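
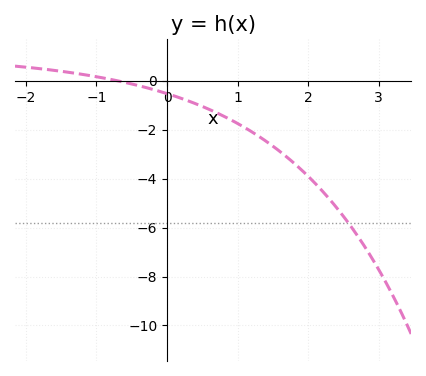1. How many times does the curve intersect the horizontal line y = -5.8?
1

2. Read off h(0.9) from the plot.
-1.59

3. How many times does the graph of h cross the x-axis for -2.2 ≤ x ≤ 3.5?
1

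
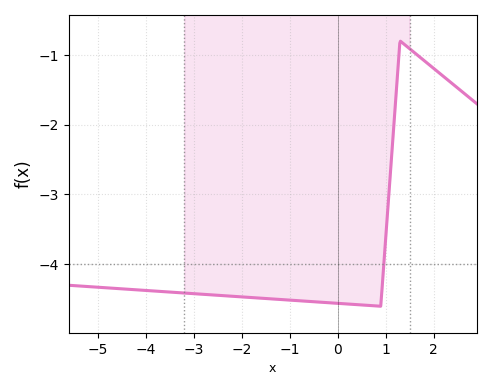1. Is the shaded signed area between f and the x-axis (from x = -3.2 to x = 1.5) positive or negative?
negative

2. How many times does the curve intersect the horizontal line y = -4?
1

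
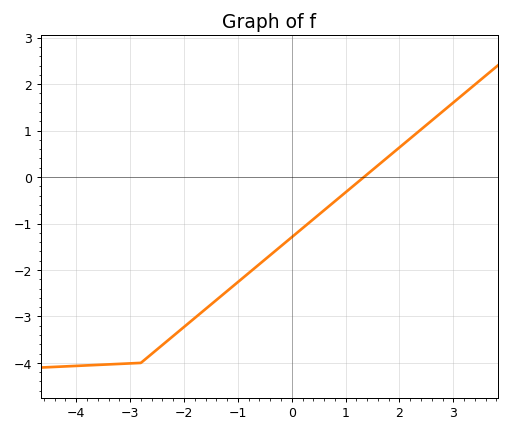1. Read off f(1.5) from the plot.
0.2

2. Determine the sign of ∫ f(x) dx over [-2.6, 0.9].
negative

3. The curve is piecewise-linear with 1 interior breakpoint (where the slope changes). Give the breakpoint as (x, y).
(-2.8, -4)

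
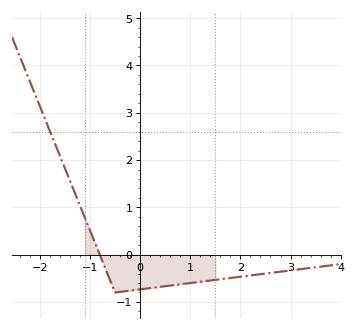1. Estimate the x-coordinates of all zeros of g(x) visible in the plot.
-0.804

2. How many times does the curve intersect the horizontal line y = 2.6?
1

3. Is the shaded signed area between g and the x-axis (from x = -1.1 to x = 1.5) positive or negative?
negative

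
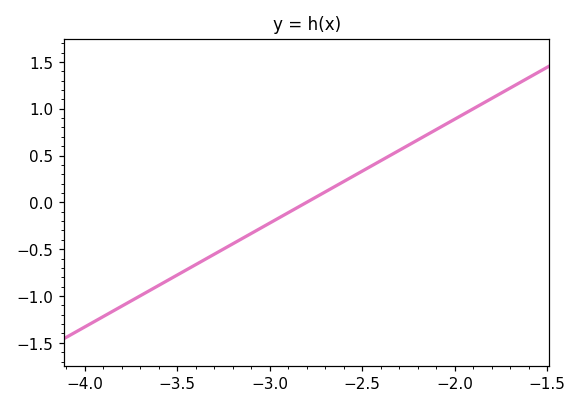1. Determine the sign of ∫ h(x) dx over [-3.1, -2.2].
positive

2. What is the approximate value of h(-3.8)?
-1.11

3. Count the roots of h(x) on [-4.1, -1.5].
1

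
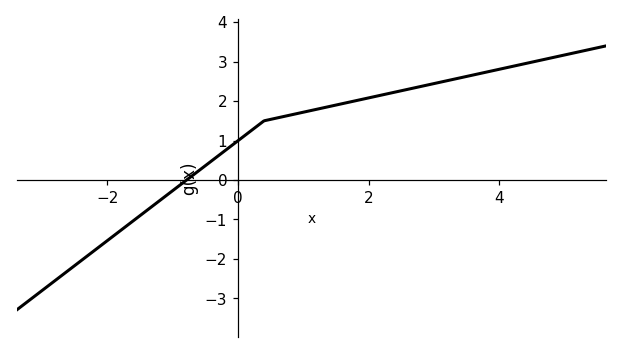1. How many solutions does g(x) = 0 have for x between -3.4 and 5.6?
1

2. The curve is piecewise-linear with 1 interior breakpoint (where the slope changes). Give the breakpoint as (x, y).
(0.4, 1.5)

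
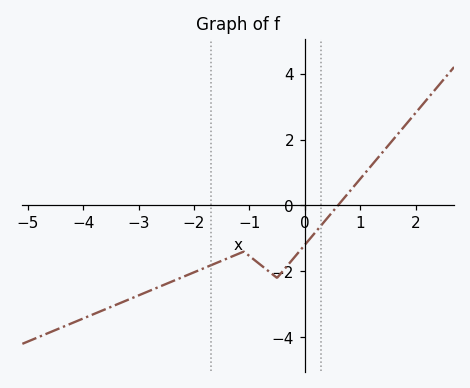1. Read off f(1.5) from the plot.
1.81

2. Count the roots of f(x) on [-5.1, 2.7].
1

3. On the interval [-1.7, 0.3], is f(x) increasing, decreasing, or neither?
neither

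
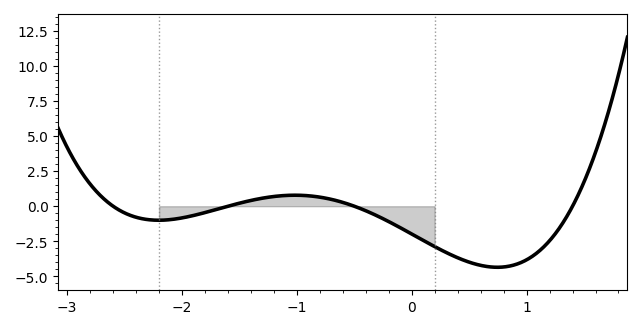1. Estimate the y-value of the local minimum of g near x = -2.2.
-0.999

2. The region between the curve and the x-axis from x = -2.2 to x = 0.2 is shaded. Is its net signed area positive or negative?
negative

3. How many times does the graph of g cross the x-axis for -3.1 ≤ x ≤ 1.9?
4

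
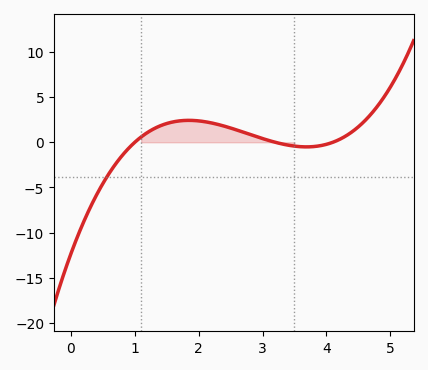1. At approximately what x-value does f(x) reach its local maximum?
1.8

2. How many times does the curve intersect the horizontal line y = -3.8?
1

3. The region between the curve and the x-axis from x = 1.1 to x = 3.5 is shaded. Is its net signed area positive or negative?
positive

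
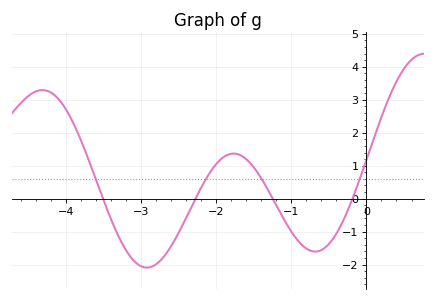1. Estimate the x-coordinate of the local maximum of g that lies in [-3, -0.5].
-1.77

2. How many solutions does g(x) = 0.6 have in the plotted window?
4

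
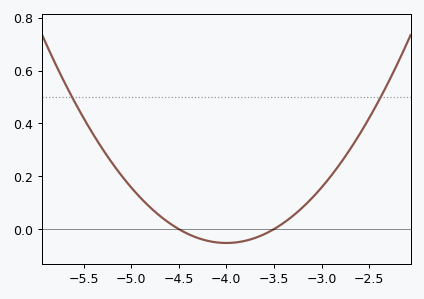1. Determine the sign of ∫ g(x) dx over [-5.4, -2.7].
positive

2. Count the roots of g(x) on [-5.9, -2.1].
2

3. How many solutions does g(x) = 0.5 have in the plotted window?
2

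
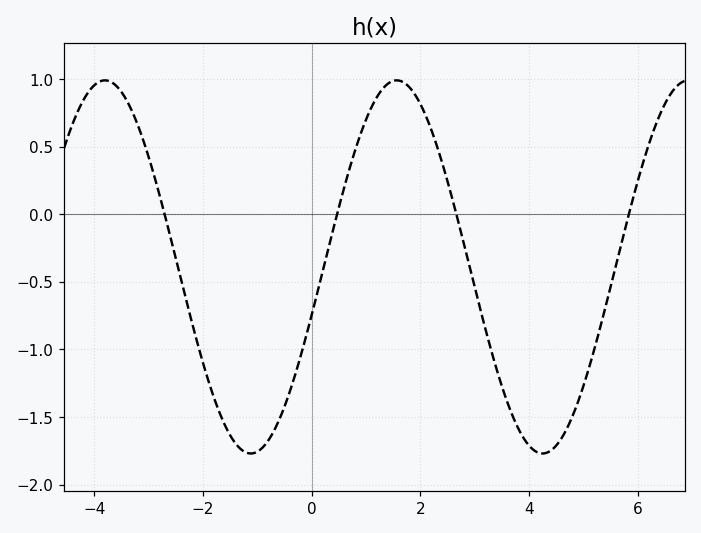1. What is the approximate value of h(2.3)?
0.51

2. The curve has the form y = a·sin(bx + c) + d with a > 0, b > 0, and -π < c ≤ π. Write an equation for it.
y = 1.38sin(1.17x - 0.26) - 0.39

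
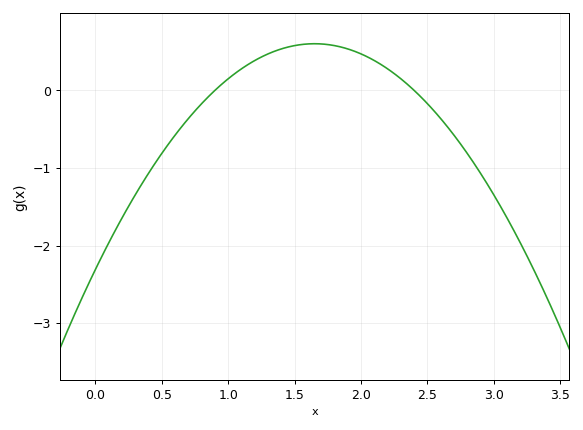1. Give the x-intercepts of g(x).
0.9, 2.4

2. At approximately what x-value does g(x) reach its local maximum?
1.6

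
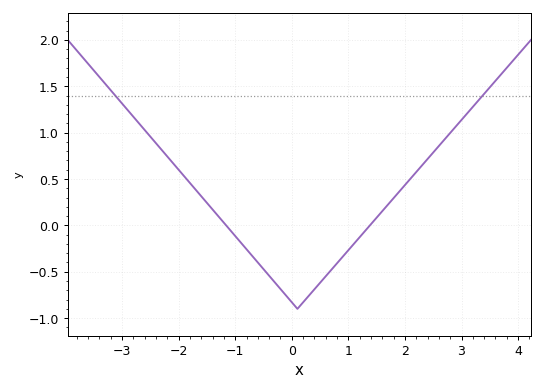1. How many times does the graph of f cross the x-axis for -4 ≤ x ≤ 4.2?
2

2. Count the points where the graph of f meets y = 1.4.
2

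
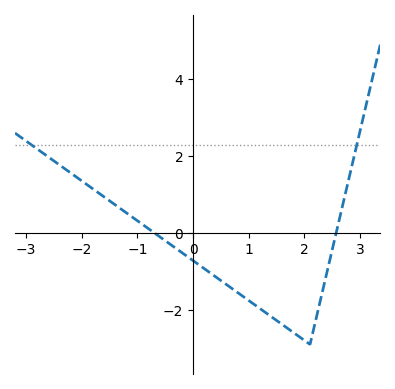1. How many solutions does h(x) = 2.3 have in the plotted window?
2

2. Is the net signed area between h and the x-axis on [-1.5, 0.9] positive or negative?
negative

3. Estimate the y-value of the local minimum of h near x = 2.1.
-2.8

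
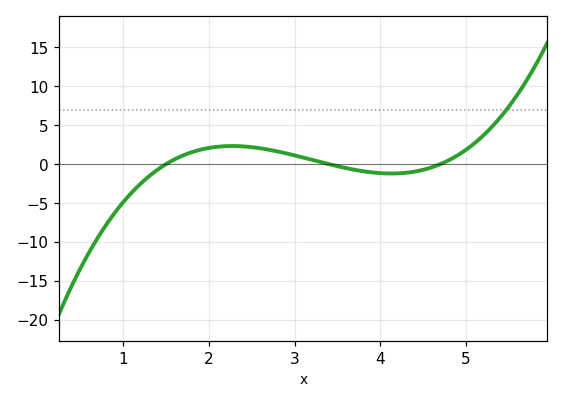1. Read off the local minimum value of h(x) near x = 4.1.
-1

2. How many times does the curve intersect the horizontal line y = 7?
1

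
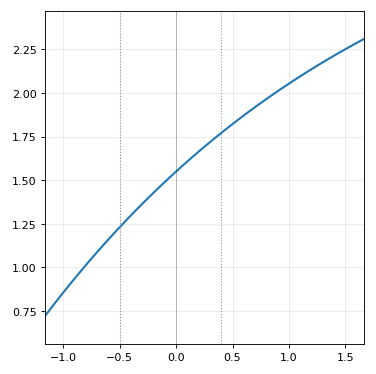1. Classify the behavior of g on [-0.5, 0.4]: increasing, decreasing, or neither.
increasing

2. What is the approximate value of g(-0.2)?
1.43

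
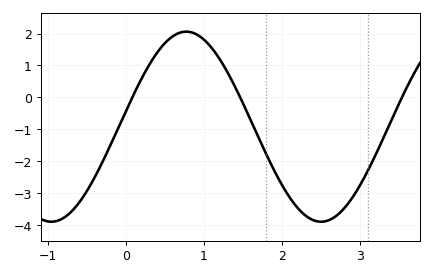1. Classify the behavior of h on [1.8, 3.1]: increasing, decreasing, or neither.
neither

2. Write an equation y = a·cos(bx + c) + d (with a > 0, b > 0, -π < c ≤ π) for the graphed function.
y = 2.98cos(1.82x - 1.41) - 0.92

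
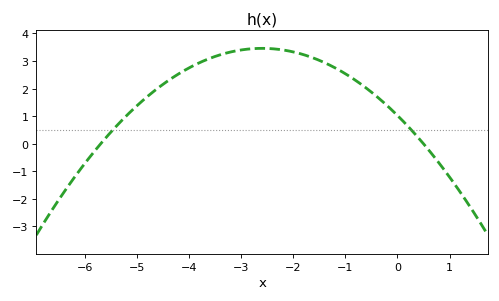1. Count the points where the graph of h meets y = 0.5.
2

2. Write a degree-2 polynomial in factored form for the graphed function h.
y = -0.36(x + 5.7)(x - 0.5)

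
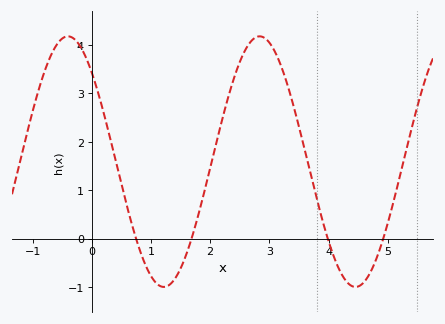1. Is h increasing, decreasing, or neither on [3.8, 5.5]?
neither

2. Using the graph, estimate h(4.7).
-0.714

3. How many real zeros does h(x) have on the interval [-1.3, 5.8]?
4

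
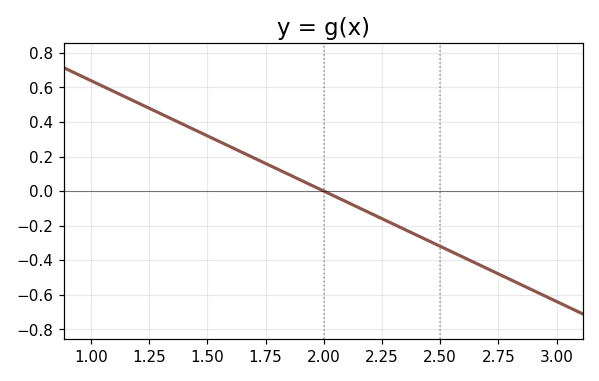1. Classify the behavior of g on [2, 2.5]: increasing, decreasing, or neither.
decreasing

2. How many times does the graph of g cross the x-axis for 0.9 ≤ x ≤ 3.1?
1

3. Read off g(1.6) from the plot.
0.26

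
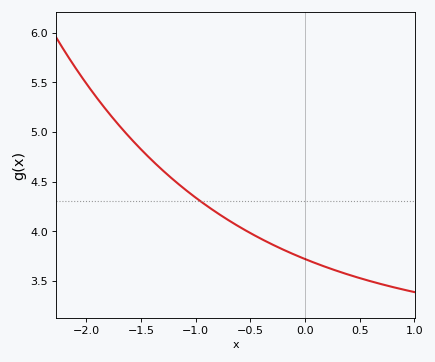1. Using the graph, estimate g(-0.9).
4.25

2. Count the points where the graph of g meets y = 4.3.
1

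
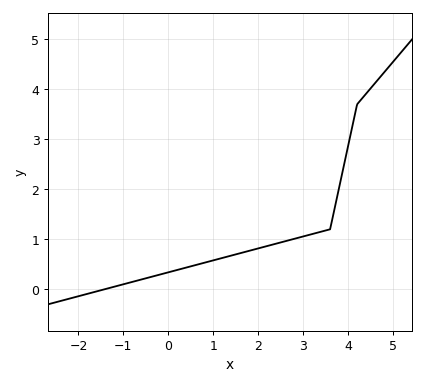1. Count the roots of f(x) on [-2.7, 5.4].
1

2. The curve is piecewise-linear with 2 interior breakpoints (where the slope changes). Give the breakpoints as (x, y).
(3.6, 1.2); (4.2, 3.7)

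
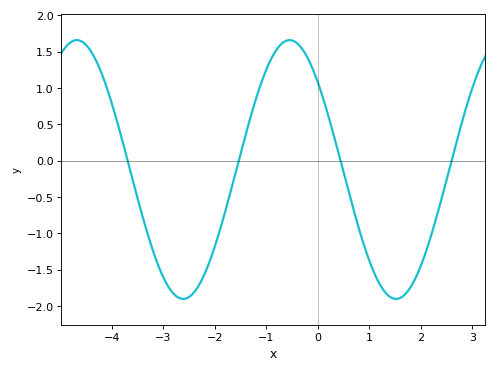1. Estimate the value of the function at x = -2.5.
-1.85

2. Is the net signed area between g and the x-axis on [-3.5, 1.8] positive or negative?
negative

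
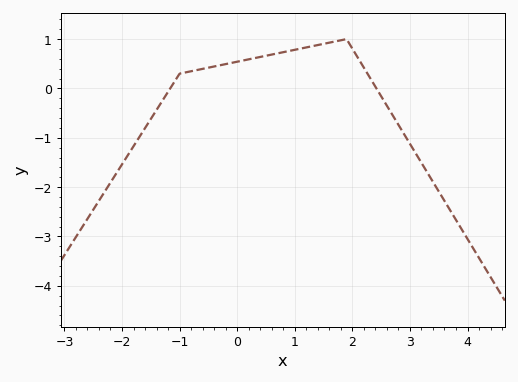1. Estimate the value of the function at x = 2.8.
-0.736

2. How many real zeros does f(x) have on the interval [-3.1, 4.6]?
2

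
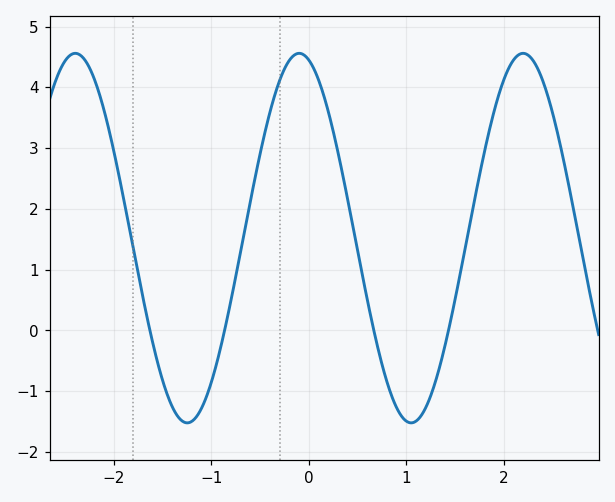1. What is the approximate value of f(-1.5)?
-0.8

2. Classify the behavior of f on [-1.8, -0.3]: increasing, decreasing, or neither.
neither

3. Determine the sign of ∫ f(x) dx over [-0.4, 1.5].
positive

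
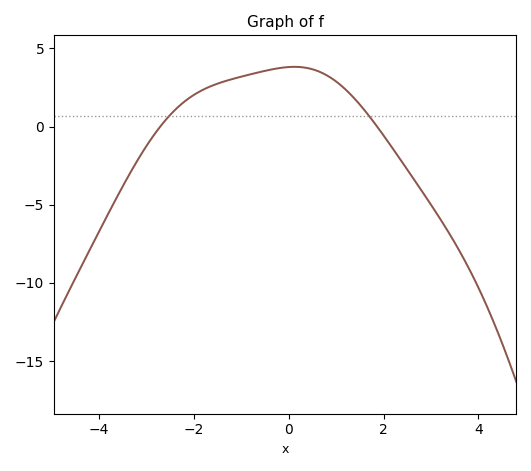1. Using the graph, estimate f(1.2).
2.5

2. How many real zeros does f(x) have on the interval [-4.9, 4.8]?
2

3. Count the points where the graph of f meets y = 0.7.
2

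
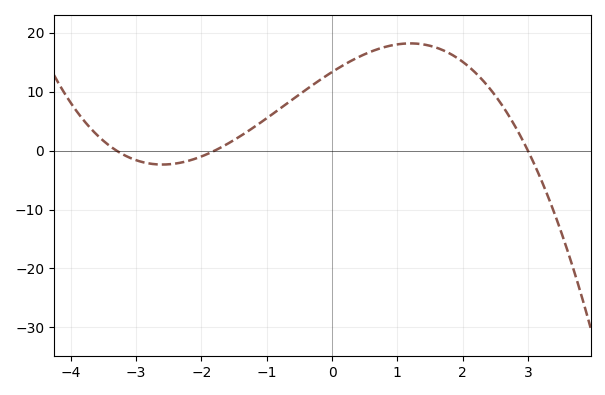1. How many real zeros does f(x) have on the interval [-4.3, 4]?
3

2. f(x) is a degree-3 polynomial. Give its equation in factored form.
y = -0.75(x + 3.3)(x + 1.8)(x - 3)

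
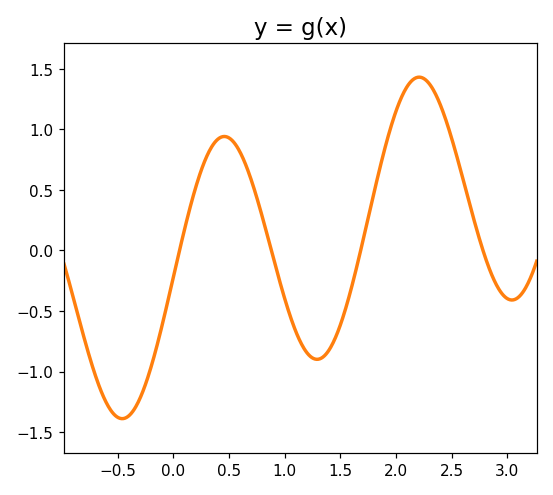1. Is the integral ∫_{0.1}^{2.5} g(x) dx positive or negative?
positive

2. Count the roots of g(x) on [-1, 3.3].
4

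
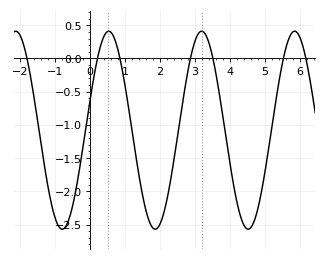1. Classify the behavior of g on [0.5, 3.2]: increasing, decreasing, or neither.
neither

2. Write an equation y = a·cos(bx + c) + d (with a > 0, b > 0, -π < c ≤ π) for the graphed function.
y = 1.49cos(2.36x - 1.26) - 1.08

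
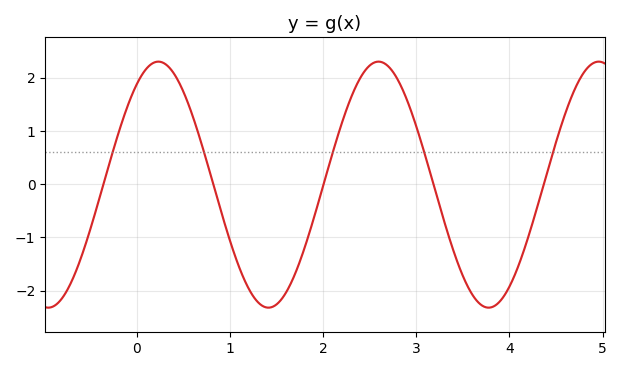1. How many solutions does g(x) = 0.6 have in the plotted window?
5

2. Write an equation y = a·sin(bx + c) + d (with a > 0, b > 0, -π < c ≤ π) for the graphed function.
y = 2.31sin(2.7x + 0.95) - 0.01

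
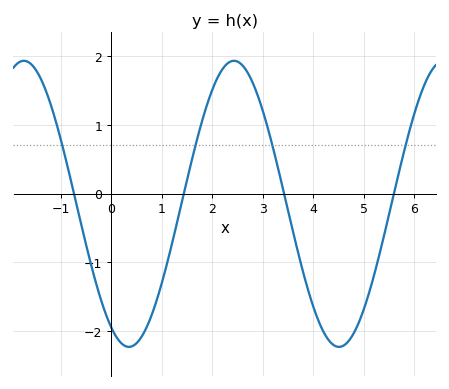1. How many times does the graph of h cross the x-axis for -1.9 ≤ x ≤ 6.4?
4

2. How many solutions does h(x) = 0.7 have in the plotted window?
4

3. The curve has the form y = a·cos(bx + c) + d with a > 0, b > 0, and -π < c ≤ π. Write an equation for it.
y = 2.08cos(1.5x + 2.6) - 0.15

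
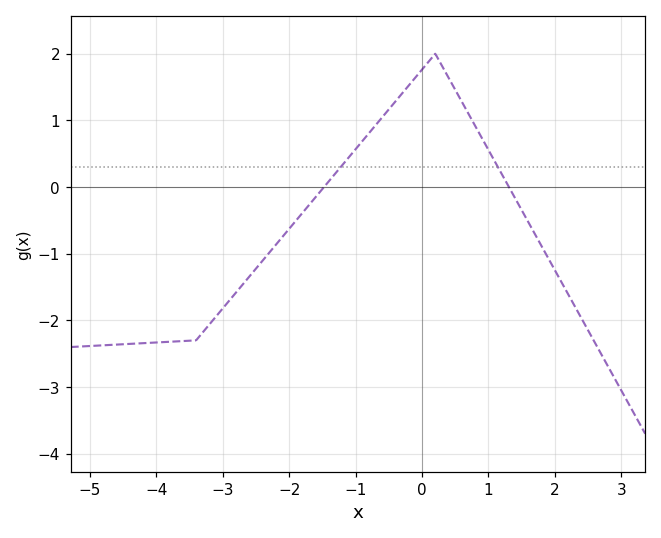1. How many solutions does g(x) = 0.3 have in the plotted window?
2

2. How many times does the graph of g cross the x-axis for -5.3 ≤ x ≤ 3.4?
2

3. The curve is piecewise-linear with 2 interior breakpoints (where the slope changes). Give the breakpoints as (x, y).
(-3.4, -2.3); (0.2, 2)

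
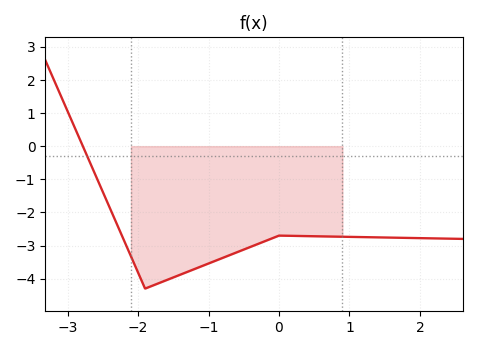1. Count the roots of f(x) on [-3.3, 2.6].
1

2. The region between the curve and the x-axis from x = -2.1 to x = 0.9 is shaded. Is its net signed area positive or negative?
negative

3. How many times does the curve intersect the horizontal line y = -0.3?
1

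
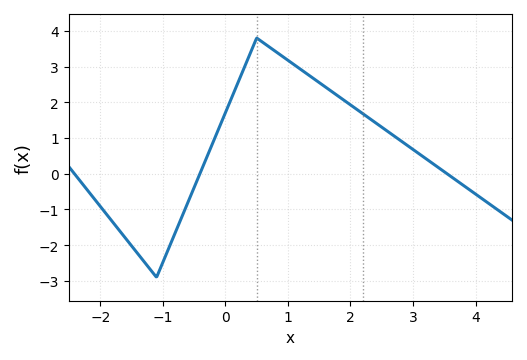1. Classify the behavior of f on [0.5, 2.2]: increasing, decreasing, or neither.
decreasing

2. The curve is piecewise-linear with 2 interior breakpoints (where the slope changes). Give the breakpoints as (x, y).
(-1.1, -2.9); (0.5, 3.8)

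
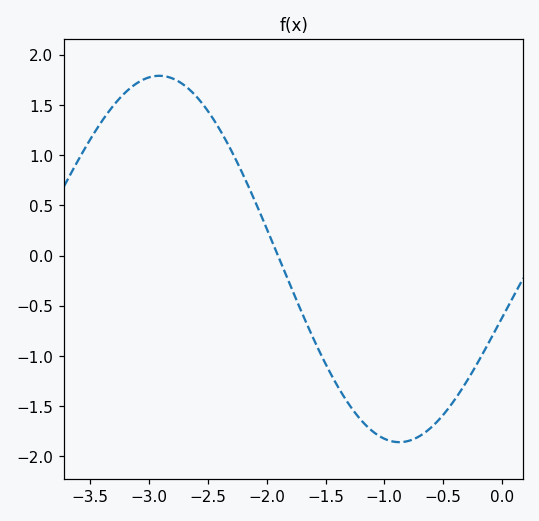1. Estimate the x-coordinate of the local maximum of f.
-2.9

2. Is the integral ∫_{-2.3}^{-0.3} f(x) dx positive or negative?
negative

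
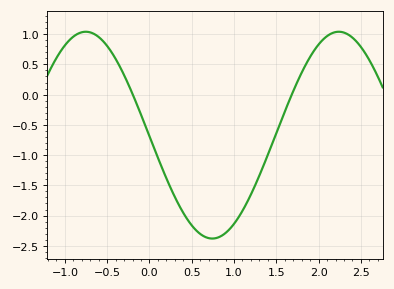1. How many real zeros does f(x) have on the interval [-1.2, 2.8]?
2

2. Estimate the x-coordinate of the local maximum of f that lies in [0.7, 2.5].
2.24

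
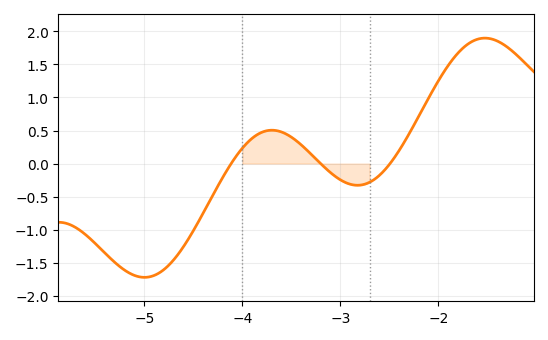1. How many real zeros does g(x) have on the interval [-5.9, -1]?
3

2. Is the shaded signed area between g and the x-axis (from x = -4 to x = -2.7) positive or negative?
positive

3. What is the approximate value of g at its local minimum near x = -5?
-1.7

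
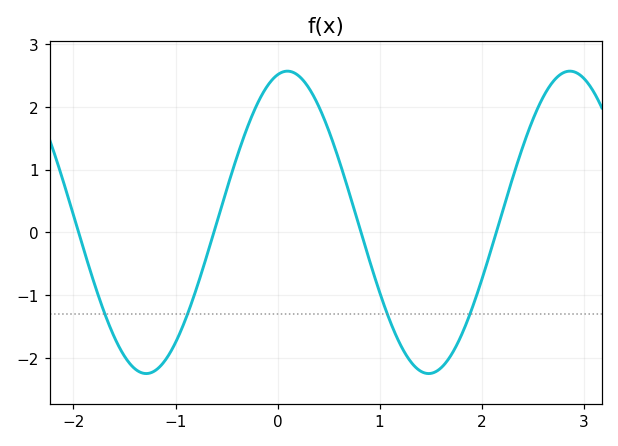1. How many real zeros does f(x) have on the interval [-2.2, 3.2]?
4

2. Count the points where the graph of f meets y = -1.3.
4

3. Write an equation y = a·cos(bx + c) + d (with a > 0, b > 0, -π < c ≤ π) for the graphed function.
y = 2.41cos(2.27x - 0.22) + 0.16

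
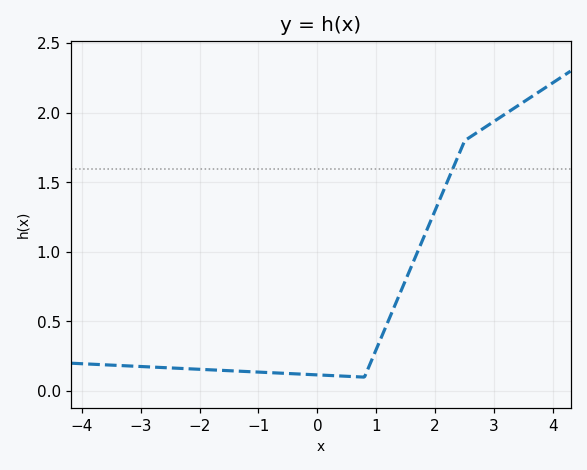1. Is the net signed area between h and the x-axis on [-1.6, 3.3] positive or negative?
positive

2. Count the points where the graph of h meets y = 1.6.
1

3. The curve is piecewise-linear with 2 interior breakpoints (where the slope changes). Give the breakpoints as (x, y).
(0.8, 0.1); (2.5, 1.8)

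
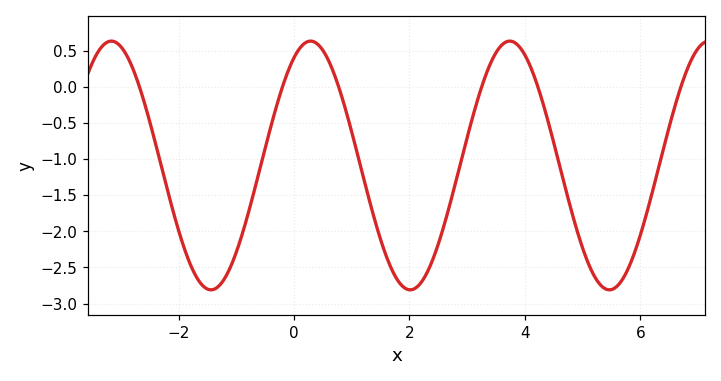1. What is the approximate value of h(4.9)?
-2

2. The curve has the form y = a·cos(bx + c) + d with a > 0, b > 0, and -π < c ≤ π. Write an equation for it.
y = 1.72cos(1.8x - 0.52) - 1.09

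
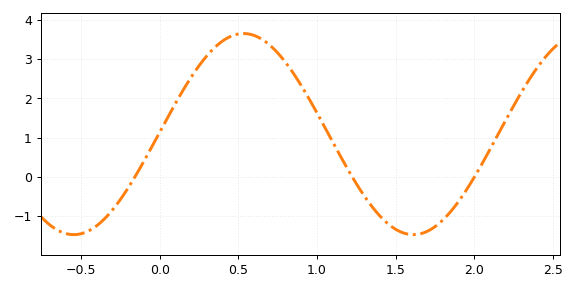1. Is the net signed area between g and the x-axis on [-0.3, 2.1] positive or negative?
positive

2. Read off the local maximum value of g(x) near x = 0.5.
3.7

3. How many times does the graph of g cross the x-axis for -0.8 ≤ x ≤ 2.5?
3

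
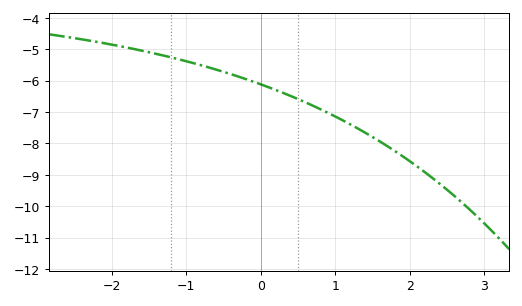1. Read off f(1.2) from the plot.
-7.4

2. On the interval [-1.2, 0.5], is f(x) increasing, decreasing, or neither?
decreasing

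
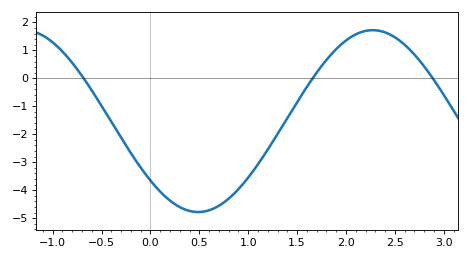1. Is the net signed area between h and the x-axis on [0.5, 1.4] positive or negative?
negative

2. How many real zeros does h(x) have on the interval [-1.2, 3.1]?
3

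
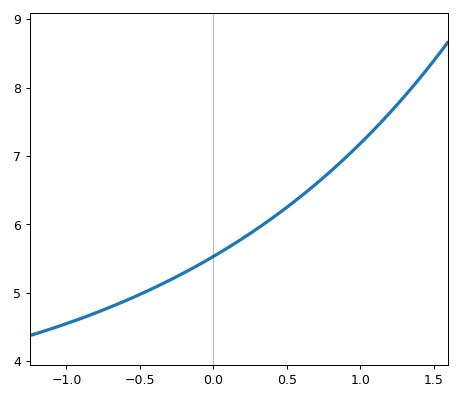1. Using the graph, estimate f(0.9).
7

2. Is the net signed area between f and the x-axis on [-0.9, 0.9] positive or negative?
positive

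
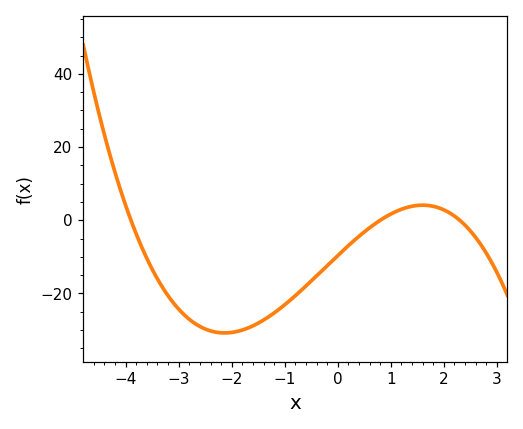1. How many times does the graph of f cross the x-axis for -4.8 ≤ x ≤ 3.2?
3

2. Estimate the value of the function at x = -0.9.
-21.9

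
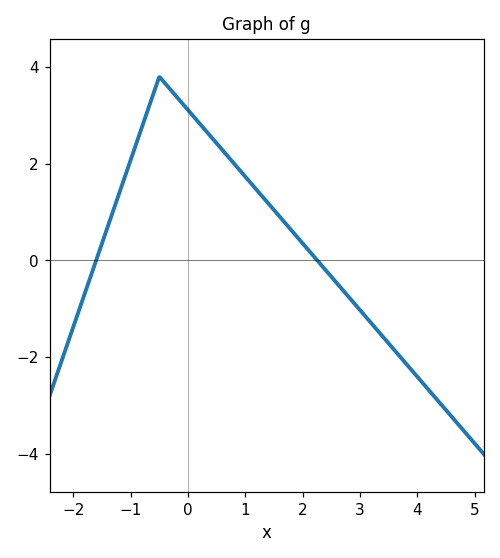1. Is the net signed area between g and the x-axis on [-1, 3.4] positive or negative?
positive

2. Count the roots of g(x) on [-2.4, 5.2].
2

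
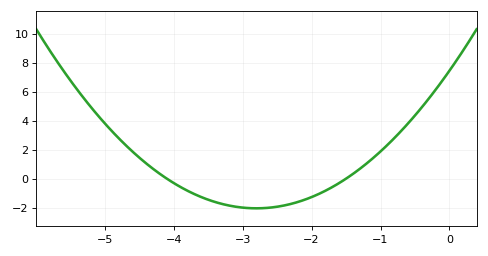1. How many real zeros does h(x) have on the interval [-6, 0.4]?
2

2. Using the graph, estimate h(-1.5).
0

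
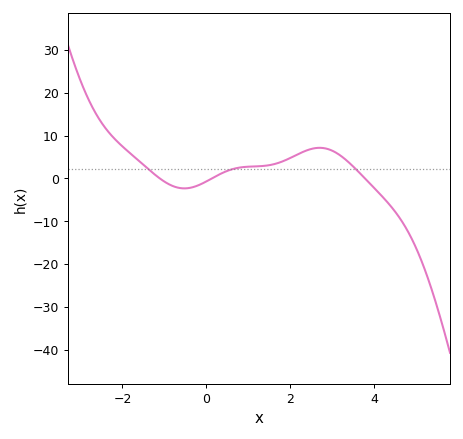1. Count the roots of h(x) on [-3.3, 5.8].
3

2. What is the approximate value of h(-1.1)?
-0.073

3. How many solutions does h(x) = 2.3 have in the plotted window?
3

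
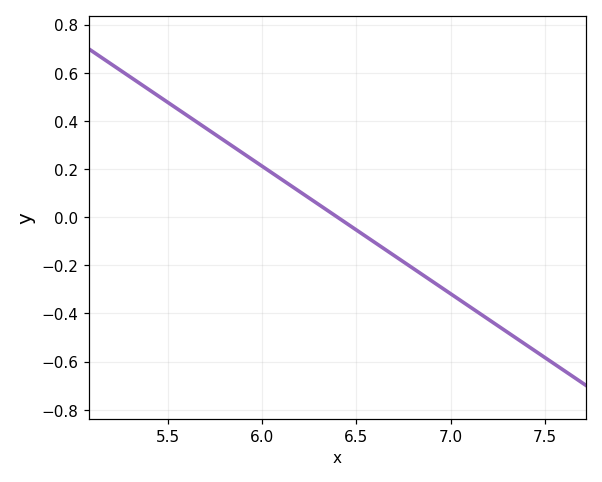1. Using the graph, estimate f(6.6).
-0.106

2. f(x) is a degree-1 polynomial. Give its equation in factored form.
y = -0.53(x - 6.4)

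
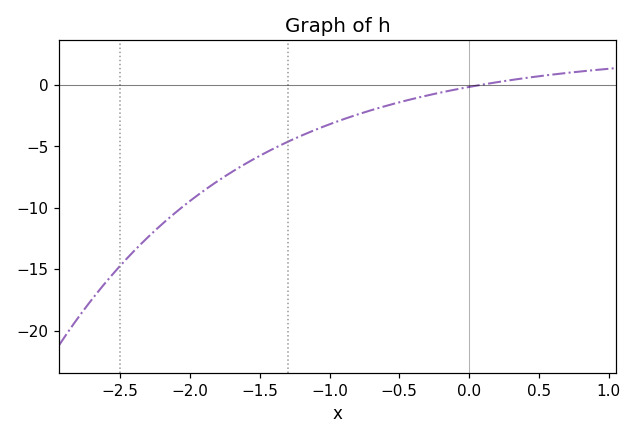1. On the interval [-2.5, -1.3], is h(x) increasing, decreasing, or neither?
increasing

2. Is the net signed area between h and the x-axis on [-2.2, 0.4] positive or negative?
negative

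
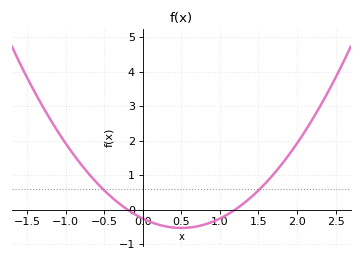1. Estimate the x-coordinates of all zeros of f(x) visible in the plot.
-0.2, 1.2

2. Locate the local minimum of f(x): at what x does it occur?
0.5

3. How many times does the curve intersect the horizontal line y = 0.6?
2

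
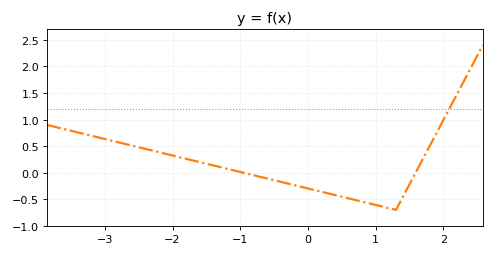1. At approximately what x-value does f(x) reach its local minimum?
1.3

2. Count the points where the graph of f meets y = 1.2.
1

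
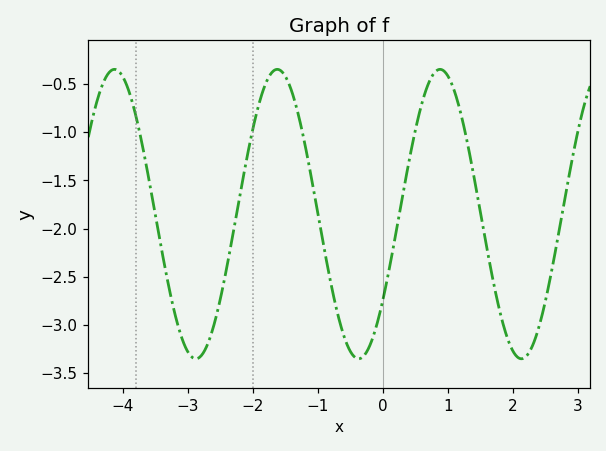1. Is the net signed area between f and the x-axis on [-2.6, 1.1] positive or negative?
negative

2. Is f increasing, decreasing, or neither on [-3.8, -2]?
neither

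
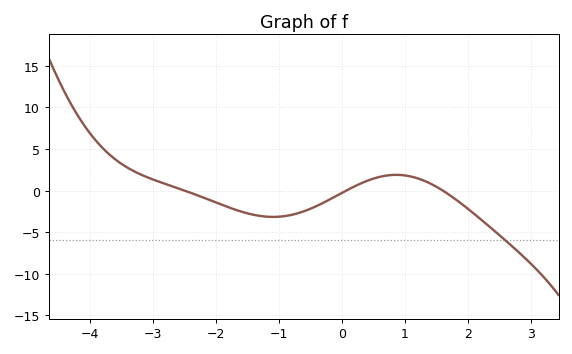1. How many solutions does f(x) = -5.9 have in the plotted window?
1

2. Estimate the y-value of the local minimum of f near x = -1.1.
-3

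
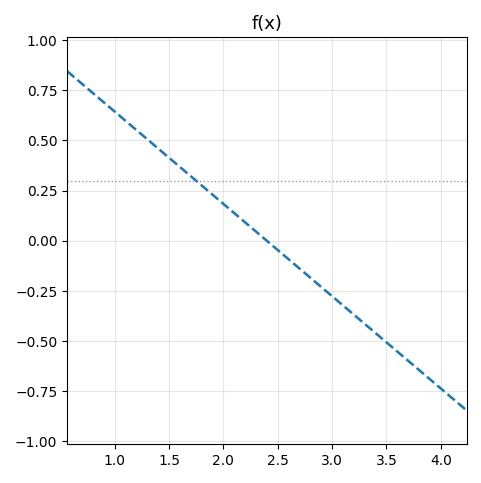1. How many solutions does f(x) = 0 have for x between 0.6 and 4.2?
1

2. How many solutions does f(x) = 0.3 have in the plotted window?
1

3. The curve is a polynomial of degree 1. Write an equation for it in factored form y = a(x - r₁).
y = -0.46(x - 2.4)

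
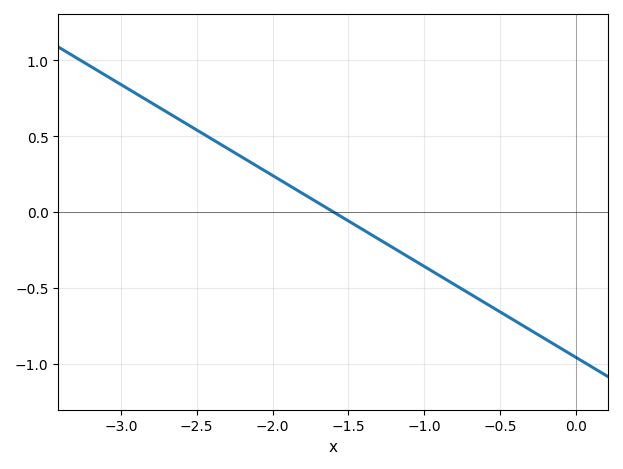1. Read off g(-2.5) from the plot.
0.54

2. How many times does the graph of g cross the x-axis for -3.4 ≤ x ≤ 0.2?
1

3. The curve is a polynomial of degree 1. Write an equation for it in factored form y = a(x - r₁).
y = -0.6(x + 1.6)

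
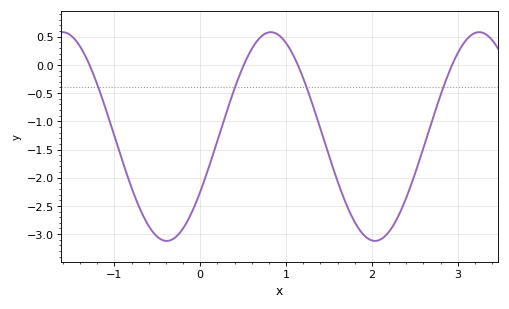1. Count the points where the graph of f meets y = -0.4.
4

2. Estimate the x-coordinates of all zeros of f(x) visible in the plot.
-1.29, 0.508, 1.14, 2.93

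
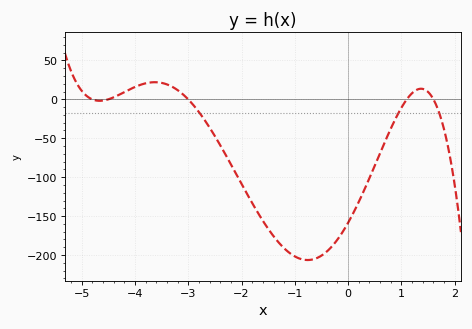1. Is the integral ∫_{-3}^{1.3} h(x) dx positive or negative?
negative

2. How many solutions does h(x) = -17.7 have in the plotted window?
3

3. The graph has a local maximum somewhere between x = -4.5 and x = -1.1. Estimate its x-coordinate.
-3.6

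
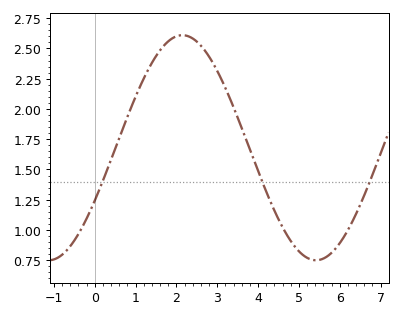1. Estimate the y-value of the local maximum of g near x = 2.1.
2.6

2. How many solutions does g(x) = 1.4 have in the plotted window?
3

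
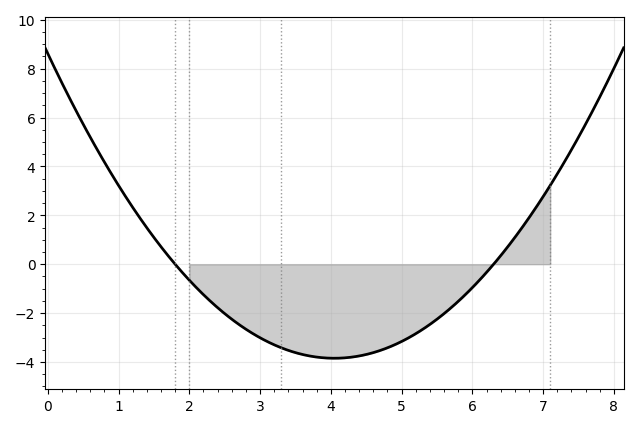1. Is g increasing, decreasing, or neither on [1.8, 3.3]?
decreasing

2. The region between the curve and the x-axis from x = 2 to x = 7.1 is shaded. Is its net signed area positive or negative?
negative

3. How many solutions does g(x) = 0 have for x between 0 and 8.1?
2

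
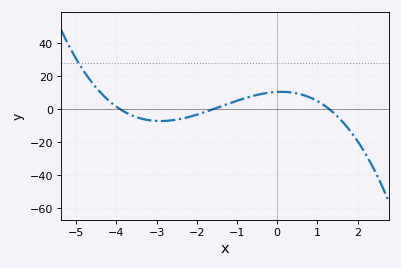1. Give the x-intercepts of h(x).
-4, -1.6, 1.2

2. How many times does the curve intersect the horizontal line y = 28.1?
1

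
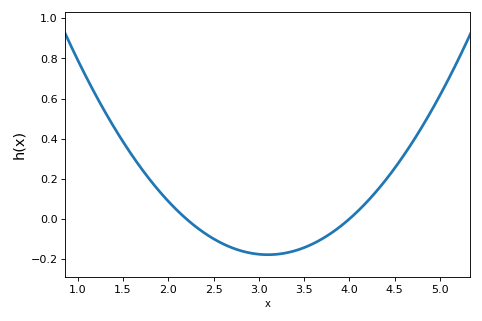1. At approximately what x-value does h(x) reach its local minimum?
3.1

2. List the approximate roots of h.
2.2, 4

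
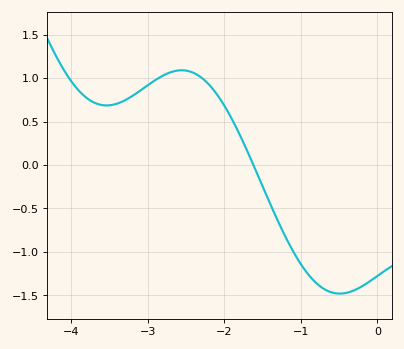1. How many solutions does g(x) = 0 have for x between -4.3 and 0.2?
1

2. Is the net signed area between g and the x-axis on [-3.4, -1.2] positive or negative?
positive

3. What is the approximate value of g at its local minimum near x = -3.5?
0.685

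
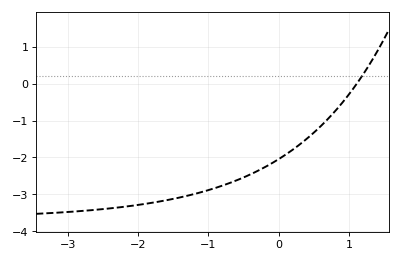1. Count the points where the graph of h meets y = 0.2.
1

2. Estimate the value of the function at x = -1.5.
-3.12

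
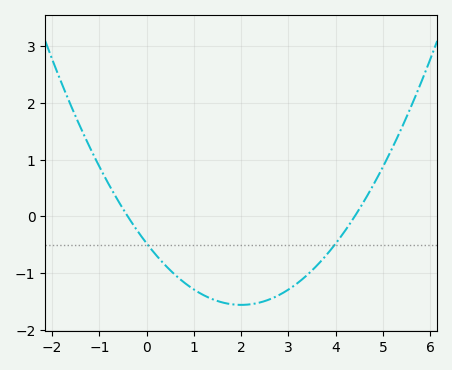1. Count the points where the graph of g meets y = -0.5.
2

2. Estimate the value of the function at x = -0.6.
0.27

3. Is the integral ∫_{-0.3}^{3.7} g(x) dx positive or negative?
negative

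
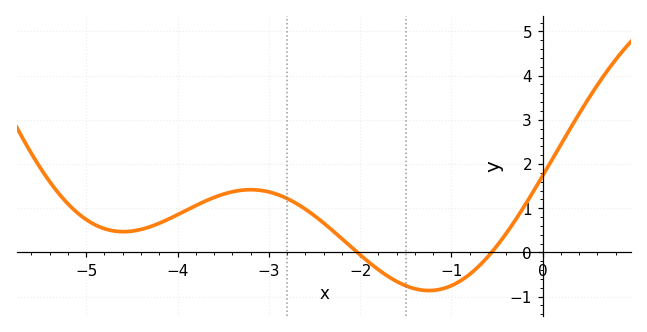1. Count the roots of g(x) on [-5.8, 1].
2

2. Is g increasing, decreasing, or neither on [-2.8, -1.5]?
decreasing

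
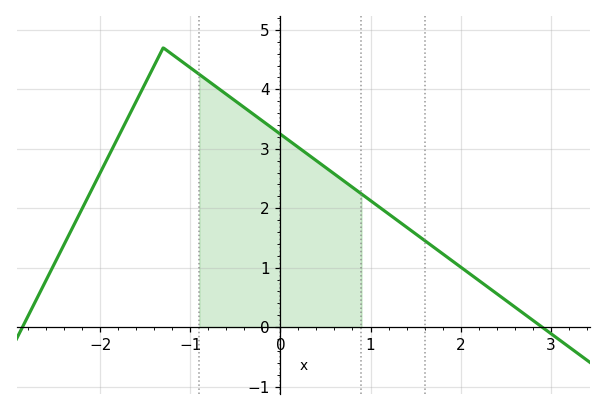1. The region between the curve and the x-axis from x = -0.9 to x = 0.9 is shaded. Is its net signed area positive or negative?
positive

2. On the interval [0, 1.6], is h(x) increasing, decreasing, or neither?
decreasing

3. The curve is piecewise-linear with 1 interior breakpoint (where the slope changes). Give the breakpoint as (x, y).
(-1.3, 4.7)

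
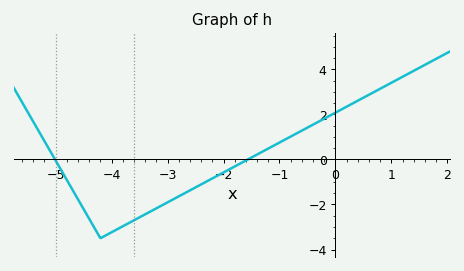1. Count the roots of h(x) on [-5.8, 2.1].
2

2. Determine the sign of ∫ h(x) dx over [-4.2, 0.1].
negative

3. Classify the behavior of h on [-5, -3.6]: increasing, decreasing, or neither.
neither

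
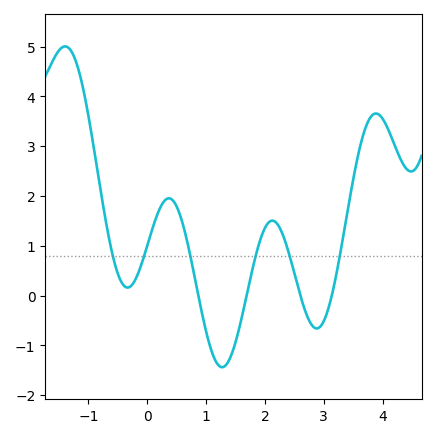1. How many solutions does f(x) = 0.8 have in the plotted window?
6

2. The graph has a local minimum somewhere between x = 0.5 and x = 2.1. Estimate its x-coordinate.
1.27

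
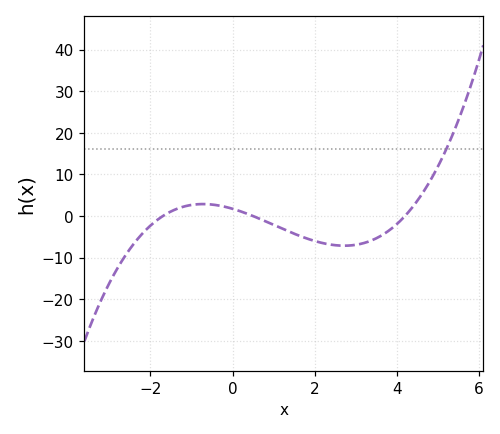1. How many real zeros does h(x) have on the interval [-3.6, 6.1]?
3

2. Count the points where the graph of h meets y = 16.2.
1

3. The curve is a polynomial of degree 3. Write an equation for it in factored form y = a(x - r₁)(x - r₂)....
y = 0.49(x + 1.7)(x - 0.5)(x - 4.2)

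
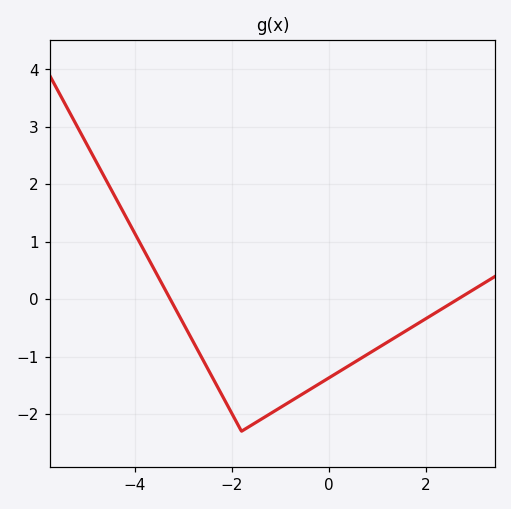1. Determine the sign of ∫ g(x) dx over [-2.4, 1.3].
negative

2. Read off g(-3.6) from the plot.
0.5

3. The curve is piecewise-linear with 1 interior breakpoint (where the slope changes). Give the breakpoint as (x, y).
(-1.8, -2.3)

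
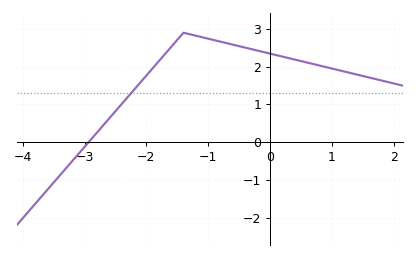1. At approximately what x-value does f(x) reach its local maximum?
-1.4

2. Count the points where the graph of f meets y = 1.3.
1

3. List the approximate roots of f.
-2.9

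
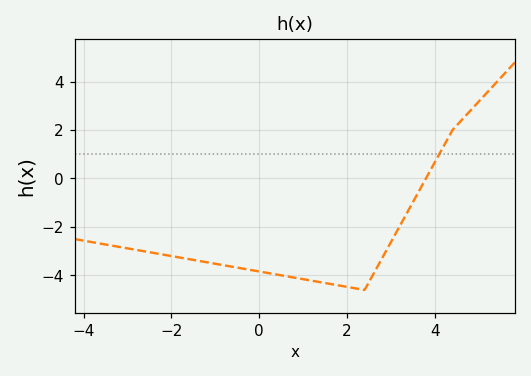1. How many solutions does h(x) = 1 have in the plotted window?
1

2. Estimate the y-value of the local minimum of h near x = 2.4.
-4.6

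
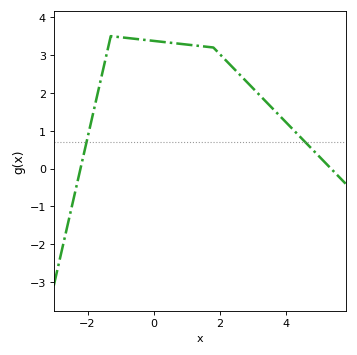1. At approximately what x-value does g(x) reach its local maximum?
-1.3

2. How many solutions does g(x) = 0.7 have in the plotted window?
2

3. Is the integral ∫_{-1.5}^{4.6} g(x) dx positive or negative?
positive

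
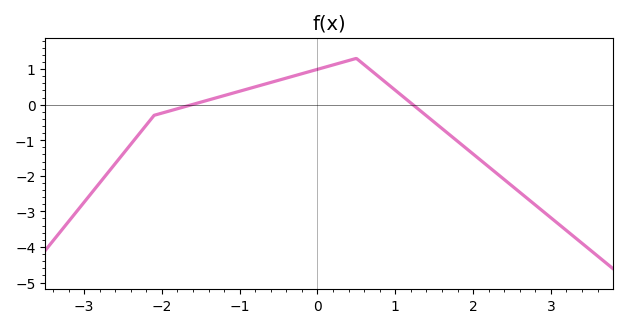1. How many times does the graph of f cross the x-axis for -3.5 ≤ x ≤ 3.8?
2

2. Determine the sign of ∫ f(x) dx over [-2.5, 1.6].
positive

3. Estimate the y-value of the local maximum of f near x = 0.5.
1.3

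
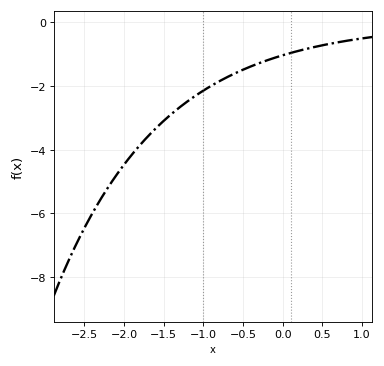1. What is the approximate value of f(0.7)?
-0.6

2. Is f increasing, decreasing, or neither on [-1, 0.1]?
increasing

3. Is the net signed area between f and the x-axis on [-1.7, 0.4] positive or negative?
negative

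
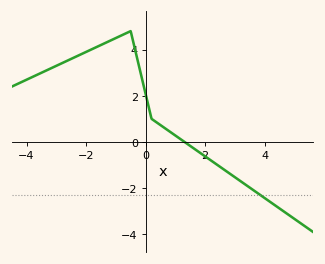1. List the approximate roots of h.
1.4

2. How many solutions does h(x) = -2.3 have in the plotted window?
1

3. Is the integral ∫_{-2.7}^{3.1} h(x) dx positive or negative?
positive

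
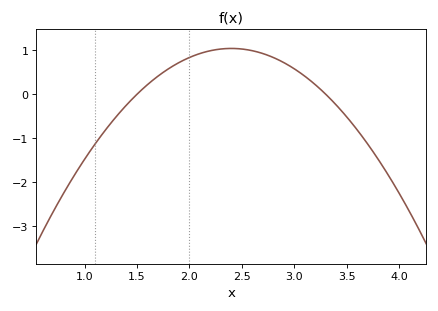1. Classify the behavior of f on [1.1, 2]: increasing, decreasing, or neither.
increasing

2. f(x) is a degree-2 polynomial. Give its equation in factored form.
y = -1.29(x - 1.5)(x - 3.3)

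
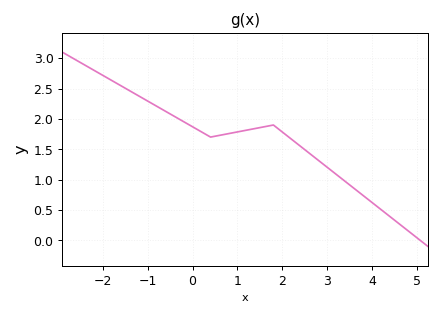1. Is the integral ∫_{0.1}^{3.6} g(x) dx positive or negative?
positive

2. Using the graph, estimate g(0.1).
1.83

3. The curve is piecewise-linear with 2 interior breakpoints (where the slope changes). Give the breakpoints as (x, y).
(0.4, 1.7); (1.8, 1.9)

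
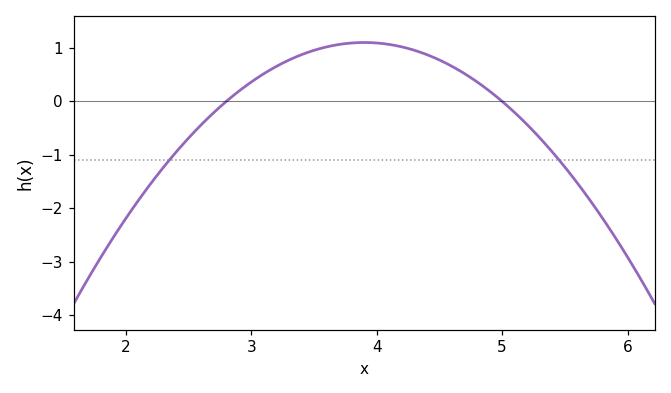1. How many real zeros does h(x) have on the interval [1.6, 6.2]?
2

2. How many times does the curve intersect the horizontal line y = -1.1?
2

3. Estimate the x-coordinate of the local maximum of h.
3.9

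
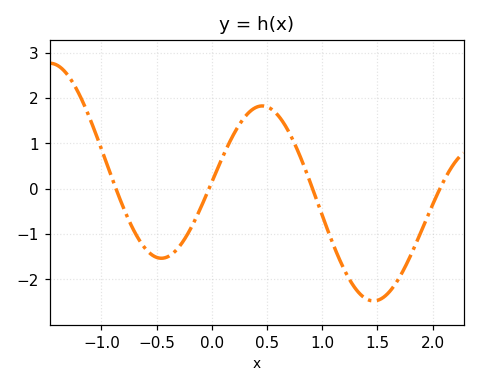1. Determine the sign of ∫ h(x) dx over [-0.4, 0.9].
positive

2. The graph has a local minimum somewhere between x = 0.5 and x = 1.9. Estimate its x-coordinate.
1.46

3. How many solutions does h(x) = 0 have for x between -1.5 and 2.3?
4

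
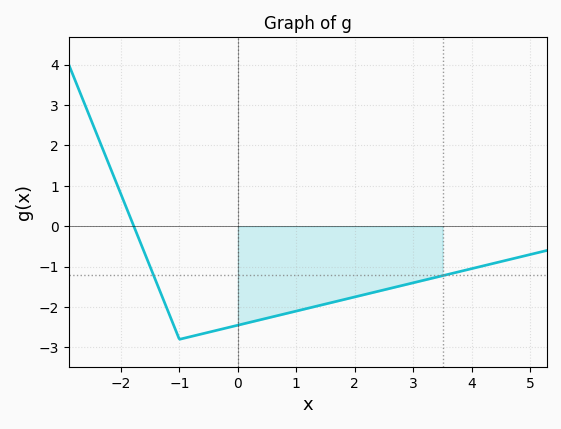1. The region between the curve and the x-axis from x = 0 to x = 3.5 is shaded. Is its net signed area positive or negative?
negative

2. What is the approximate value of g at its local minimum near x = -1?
-2.8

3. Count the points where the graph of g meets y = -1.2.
2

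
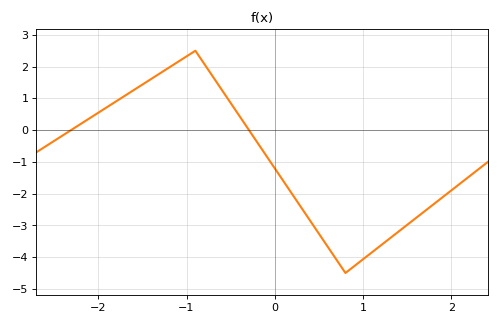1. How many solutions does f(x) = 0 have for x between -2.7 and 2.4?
2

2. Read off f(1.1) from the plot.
-3.8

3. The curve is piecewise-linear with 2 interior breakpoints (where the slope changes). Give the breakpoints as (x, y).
(-0.9, 2.5); (0.8, -4.5)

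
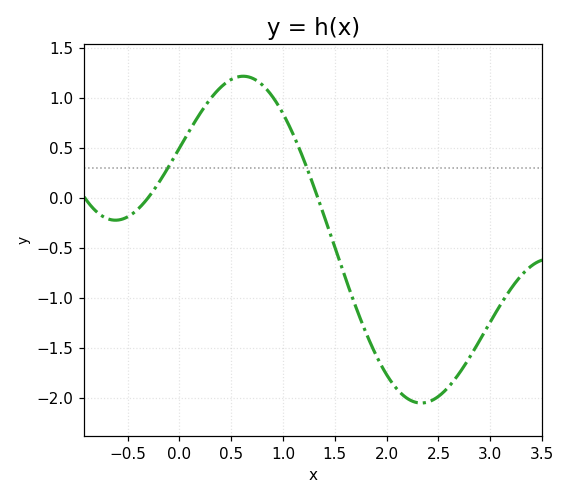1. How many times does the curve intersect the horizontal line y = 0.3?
2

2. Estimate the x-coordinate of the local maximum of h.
0.616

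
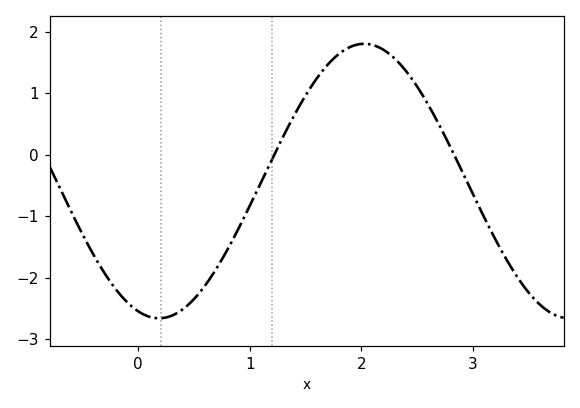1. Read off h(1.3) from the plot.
0.3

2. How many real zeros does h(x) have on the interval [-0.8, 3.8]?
2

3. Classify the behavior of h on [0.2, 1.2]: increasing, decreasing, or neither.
increasing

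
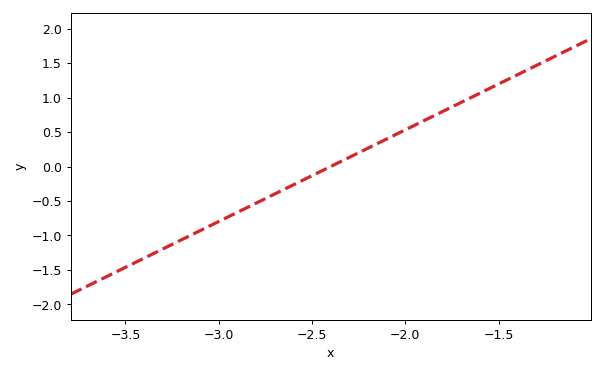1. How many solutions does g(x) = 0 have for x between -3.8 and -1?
1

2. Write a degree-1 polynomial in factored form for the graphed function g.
y = 1.33(x + 2.4)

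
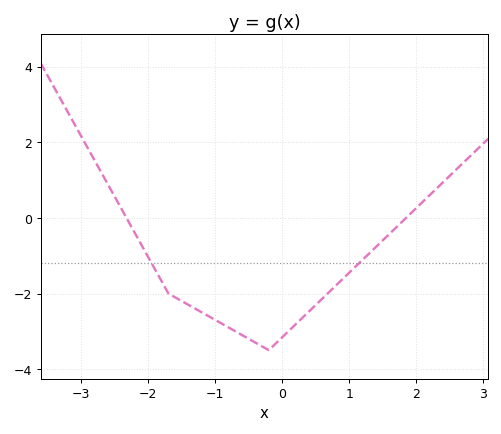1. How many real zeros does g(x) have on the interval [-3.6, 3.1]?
2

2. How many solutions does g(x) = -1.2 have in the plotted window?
2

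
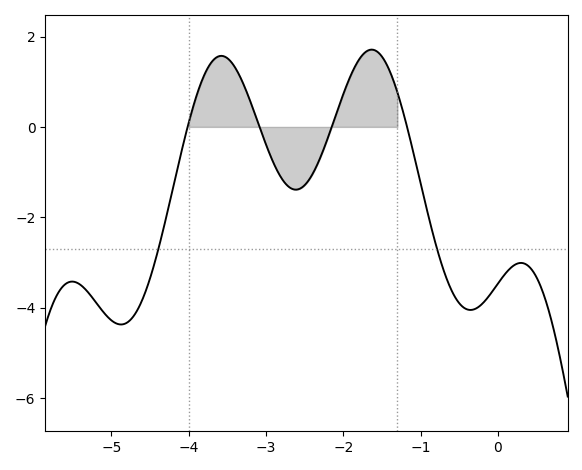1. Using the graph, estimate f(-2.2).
-0.245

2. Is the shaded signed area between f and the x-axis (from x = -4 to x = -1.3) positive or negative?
positive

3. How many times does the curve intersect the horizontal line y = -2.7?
2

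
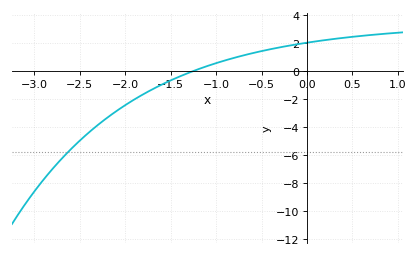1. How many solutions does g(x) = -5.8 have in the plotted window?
1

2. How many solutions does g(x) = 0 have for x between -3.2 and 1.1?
1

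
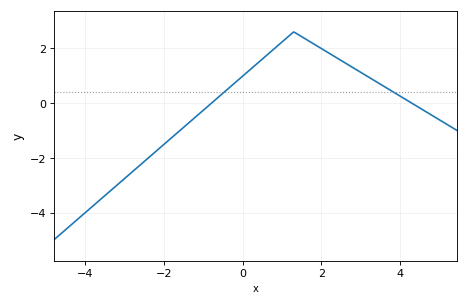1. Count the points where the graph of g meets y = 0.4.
2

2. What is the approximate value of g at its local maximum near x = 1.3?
2.6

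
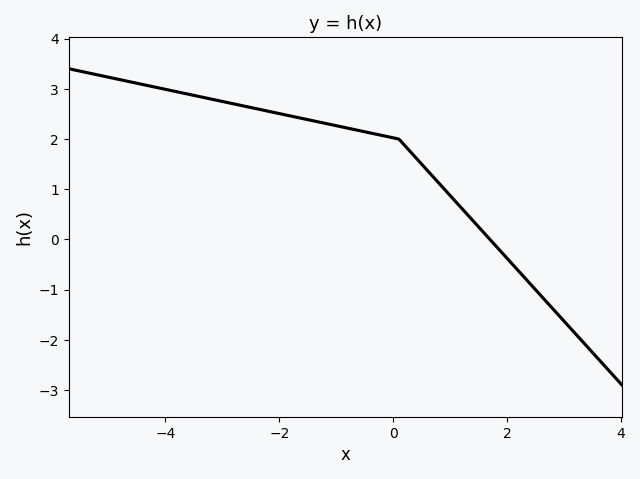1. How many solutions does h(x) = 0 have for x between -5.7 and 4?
1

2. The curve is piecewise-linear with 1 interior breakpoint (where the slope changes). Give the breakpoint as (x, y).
(0.1, 2)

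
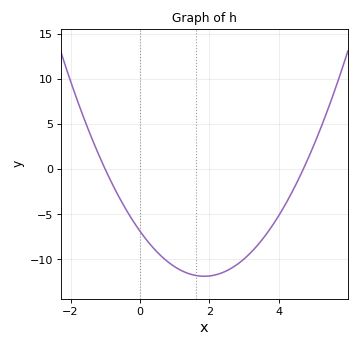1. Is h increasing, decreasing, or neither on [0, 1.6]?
decreasing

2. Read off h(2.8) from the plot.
-10.5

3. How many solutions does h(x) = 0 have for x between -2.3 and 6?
2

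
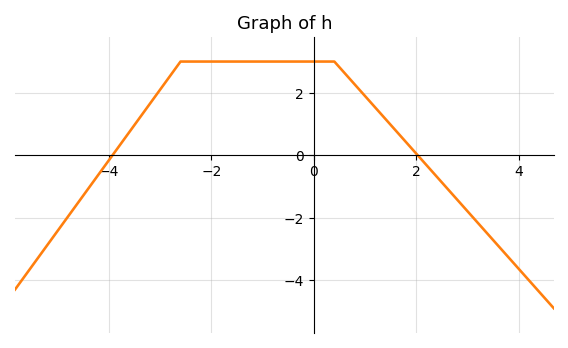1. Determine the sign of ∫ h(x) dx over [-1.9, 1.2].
positive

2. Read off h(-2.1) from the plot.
3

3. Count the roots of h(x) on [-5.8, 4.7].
2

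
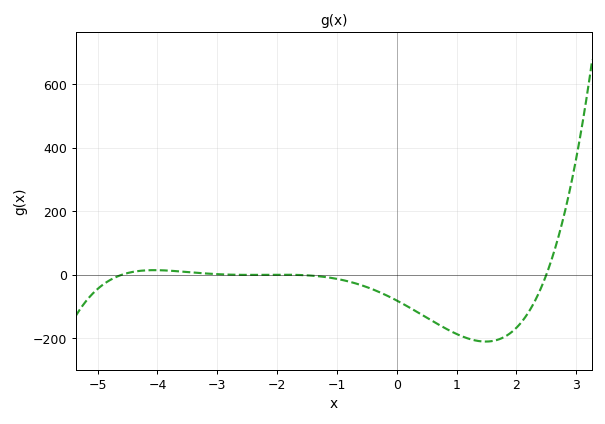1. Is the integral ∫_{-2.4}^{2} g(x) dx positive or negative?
negative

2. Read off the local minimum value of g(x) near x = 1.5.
-200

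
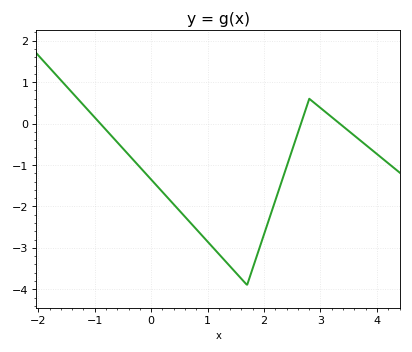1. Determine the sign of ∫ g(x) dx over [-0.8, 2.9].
negative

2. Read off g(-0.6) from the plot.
-0.5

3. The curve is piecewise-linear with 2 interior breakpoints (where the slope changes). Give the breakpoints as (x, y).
(1.7, -3.9); (2.8, 0.6)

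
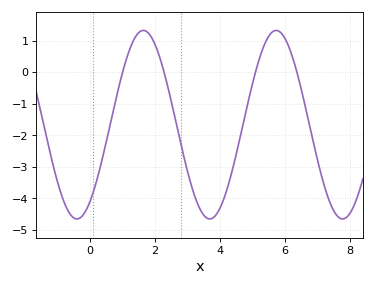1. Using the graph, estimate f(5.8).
1.3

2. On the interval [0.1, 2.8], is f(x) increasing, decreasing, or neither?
neither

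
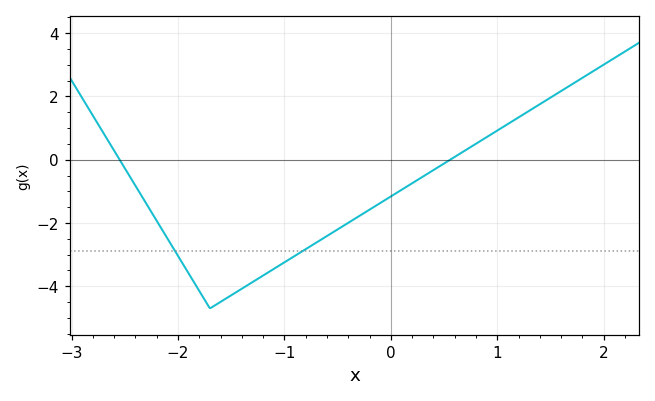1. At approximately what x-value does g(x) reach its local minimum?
-1.7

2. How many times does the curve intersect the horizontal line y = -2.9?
2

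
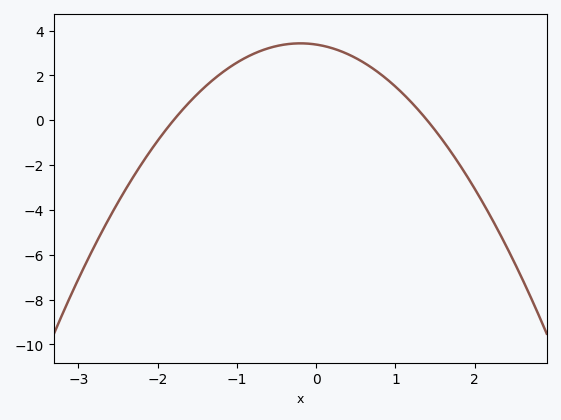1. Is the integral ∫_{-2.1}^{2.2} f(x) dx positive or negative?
positive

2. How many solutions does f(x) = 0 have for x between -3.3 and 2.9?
2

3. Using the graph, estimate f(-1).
2.57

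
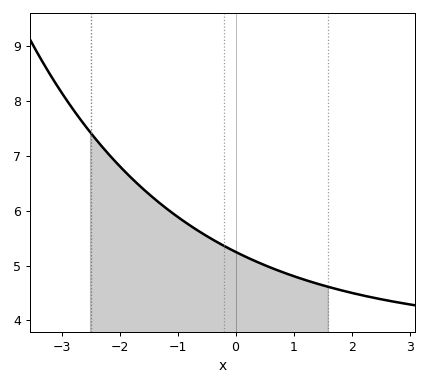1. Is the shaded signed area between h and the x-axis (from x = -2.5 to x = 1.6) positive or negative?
positive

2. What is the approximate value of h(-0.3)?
5.4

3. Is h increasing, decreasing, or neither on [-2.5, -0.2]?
decreasing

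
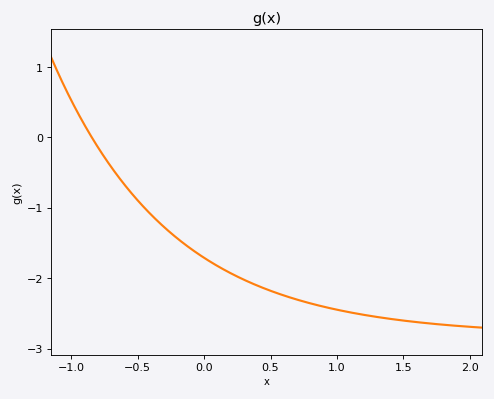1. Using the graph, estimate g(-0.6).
-0.7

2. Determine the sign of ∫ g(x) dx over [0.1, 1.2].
negative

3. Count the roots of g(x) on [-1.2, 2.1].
1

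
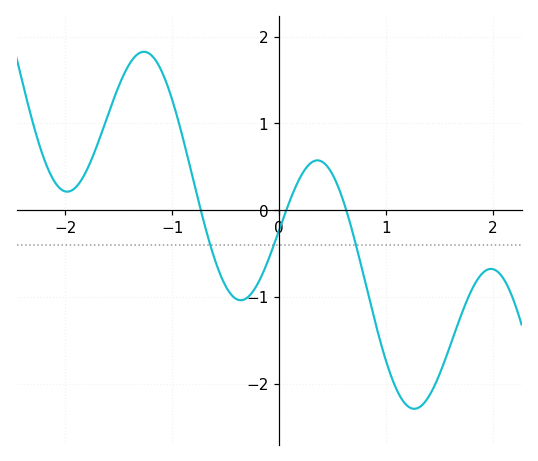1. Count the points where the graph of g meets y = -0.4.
3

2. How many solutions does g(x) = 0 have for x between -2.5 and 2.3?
3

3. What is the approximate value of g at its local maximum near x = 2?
-0.676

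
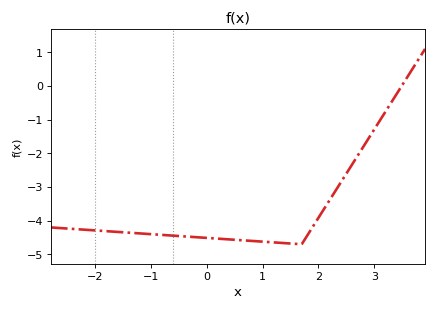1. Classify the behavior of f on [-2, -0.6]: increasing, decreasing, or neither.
decreasing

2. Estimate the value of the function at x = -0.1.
-4.5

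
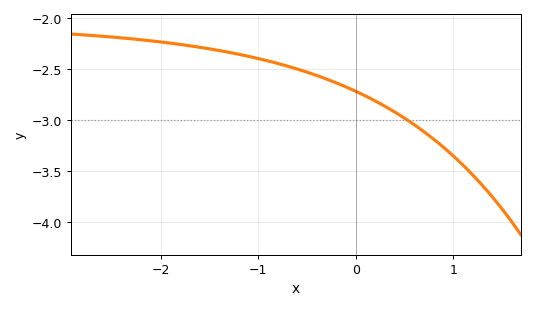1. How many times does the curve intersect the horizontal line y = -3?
1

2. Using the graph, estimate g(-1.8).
-2.25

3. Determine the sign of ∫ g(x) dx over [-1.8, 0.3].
negative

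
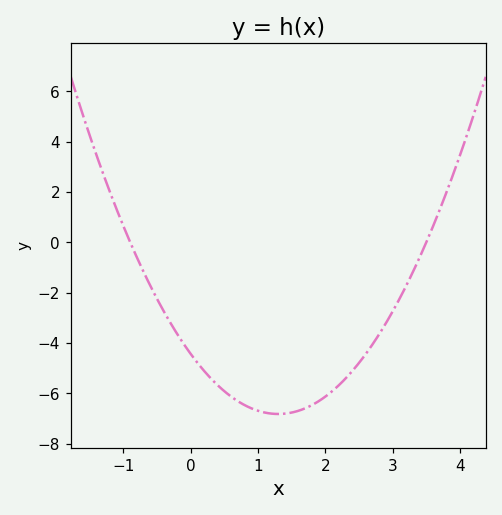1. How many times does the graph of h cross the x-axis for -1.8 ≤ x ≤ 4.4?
2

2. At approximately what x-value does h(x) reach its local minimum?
1.3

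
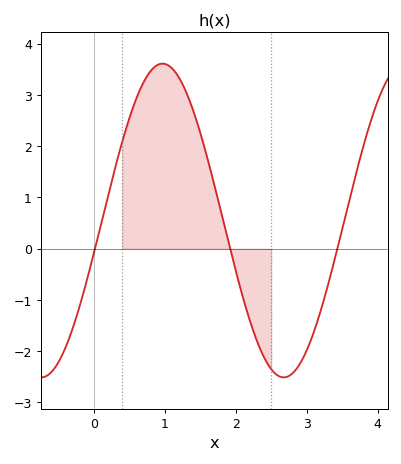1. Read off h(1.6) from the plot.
1.77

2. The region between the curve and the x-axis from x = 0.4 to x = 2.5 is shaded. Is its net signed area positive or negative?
positive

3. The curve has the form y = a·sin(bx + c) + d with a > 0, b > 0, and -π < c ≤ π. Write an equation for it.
y = 3.06sin(1.84x - 0.212) + 0.55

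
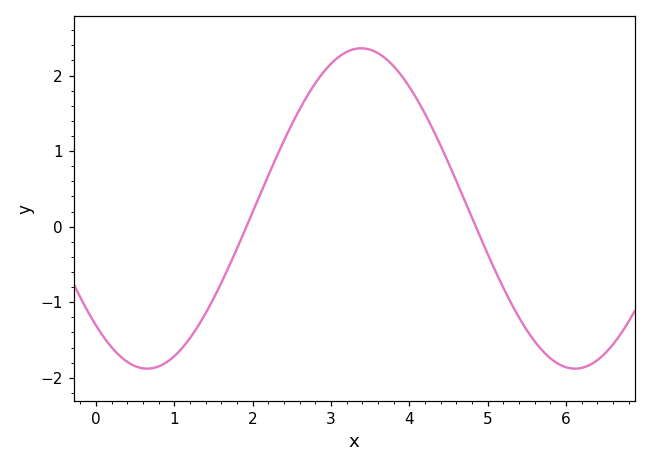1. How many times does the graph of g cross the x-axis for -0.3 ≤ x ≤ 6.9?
2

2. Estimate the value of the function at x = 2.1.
0.436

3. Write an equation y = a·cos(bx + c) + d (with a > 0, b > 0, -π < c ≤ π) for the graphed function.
y = 2.12cos(1.15x + 2.39) + 0.24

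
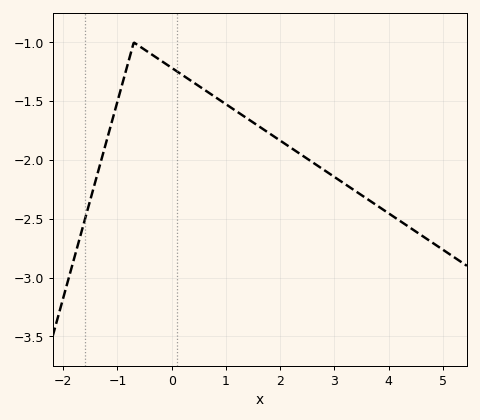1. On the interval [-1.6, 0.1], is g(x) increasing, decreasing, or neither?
neither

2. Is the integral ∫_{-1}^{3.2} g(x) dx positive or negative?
negative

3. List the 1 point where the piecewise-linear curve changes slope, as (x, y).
(-0.7, -1)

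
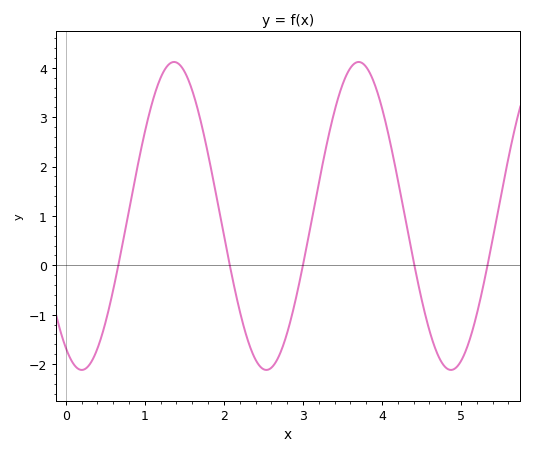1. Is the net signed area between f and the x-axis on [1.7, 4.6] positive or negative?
positive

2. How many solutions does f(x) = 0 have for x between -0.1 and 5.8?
5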